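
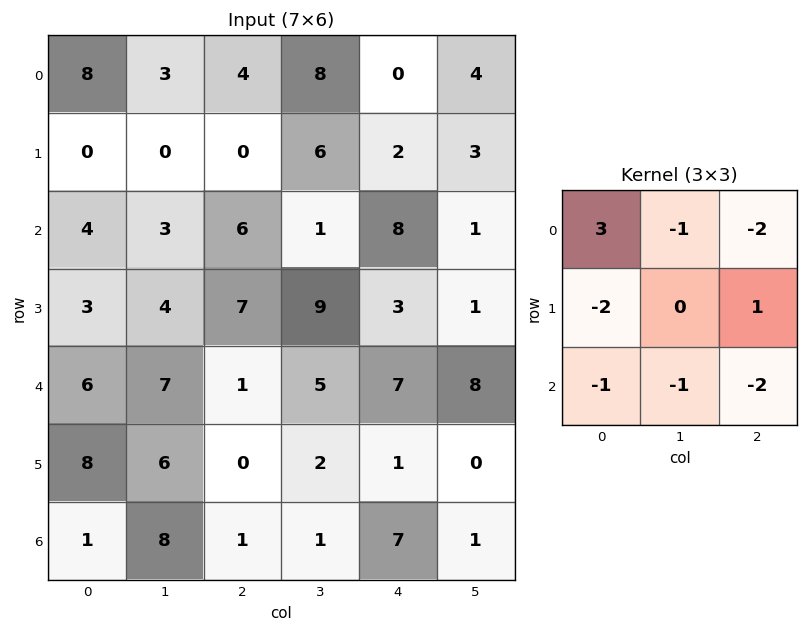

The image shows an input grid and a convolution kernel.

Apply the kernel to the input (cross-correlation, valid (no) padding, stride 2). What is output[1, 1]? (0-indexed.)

The receptive field on the input at this output position is [6 1 8 / 7 9 3 / 1 5 7]. Elementwise product with the kernel and sum: 6·3 + 1·-1 + 8·-2 + 7·-2 + 3·1 + 1·-1 + 5·-1 + 7·-2.

-30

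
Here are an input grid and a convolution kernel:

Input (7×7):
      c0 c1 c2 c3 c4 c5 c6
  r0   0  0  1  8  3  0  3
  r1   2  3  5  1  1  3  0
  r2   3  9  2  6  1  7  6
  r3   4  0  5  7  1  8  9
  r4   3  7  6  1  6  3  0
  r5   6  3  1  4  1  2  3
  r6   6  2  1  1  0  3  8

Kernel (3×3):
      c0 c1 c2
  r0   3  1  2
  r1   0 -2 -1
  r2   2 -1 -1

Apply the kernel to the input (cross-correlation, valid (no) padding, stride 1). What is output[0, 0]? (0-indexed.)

-14

The receptive field on the input at this output position is [0 0 1 / 2 3 5 / 3 9 2]. Elementwise product with the kernel and sum: 0·3 + 0·1 + 1·2 + 3·-2 + 5·-1 + 3·2 + 9·-1 + 2·-1.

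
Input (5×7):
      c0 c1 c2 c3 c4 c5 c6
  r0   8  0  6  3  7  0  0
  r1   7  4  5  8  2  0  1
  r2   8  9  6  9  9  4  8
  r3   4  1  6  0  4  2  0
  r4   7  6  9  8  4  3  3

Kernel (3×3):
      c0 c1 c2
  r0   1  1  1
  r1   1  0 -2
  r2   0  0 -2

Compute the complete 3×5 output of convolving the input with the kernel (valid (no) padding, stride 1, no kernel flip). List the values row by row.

-1 -21 -1 10 -9
0 8 -5 7 -4
-3 9 14 12 19

Output[0,0]: The receptive field on the input at this output position is [8 0 6 / 7 4 5 / 8 9 6]. Elementwise product with the kernel and sum: 8·1 + 0·1 + 6·1 + 7·1 + 5·-2 + 6·-2.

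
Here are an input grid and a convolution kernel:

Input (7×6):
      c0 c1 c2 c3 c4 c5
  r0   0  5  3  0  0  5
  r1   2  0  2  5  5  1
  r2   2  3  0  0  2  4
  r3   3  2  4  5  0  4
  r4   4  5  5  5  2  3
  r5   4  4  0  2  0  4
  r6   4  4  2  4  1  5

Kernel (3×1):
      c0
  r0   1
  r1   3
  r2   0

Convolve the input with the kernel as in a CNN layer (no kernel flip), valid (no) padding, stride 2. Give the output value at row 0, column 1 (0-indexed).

The receptive field on the input at this output position is [3 / 2 / 0]. Elementwise product with the kernel and sum: 3·1 + 2·3.

9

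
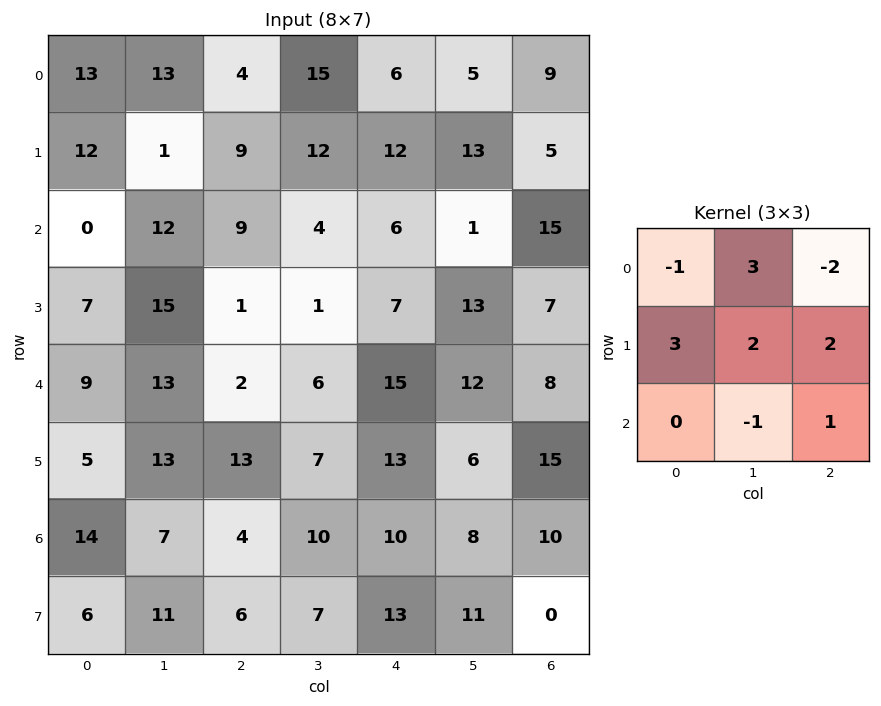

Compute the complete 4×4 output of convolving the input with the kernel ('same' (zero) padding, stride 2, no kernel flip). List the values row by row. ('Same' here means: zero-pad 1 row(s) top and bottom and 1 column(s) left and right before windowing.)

Output[0,0]: The receptive field on the zero-padded input at this output position is [0 0 0 / 0 13 13 / 0 12 1]. Elementwise product with the kernel and sum: 0·-1 + 0·3 + 0·-2 + 0·3 + 13·2 + 13·2 + 12·-1 + 1·1.

41 80 68 28
66 64 30 28
43 35 59 45
36 62 84 83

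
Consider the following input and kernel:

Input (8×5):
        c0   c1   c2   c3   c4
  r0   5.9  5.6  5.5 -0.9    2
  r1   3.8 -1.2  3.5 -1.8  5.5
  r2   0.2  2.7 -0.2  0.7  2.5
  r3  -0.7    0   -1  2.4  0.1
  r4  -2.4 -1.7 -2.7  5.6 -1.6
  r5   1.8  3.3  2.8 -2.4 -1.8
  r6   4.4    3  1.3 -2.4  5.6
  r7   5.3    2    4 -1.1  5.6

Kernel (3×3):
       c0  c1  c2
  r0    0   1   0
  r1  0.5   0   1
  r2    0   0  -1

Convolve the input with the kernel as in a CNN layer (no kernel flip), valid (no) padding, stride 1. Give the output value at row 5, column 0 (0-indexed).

The receptive field on the input at this output position is [1.8 3.3 2.8 / 4.4 3 1.3 / 5.3 2 4]. Elementwise product with the kernel and sum: 3.3·1 + 4.4·0.5 + 1.3·1 + 4·-1.

2.8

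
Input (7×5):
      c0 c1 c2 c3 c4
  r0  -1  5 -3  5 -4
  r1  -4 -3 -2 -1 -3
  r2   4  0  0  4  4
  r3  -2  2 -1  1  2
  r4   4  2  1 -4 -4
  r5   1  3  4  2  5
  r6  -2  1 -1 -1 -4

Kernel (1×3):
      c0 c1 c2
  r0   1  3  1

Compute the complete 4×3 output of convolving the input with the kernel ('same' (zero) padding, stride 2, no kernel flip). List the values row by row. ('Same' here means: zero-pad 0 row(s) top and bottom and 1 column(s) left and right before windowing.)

Output[0,0]: The receptive field on the zero-padded input at this output position is [0 -1 5]. Elementwise product with the kernel and sum: 0·1 + -1·3 + 5·1.

2 1 -7
12 4 16
14 1 -16
-5 -3 -13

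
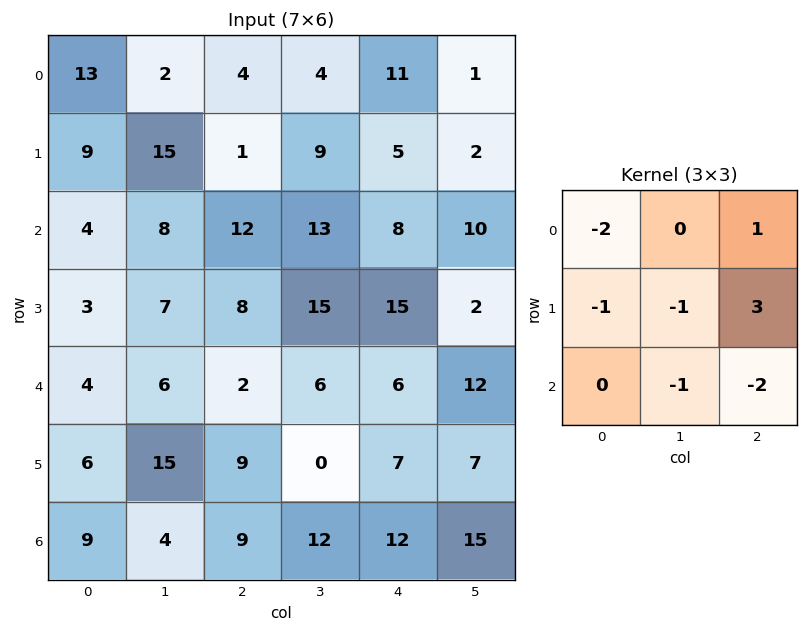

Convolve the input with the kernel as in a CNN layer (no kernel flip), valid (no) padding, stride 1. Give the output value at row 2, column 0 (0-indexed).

8

The receptive field on the input at this output position is [4 8 12 / 3 7 8 / 4 6 2]. Elementwise product with the kernel and sum: 4·-2 + 12·1 + 3·-1 + 7·-1 + 8·3 + 6·-1 + 2·-2.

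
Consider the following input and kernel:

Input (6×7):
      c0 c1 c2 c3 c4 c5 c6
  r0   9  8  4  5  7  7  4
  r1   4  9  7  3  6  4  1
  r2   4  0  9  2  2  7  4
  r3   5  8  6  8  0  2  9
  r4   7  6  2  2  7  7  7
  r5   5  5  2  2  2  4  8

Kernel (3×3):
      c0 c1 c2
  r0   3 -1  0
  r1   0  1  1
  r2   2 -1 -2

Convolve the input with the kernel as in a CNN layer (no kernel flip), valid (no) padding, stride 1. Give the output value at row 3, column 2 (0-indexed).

The receptive field on the input at this output position is [6 8 0 / 2 2 7 / 2 2 2]. Elementwise product with the kernel and sum: 6·3 + 8·-1 + 2·1 + 7·1 + 2·2 + 2·-1 + 2·-2.

17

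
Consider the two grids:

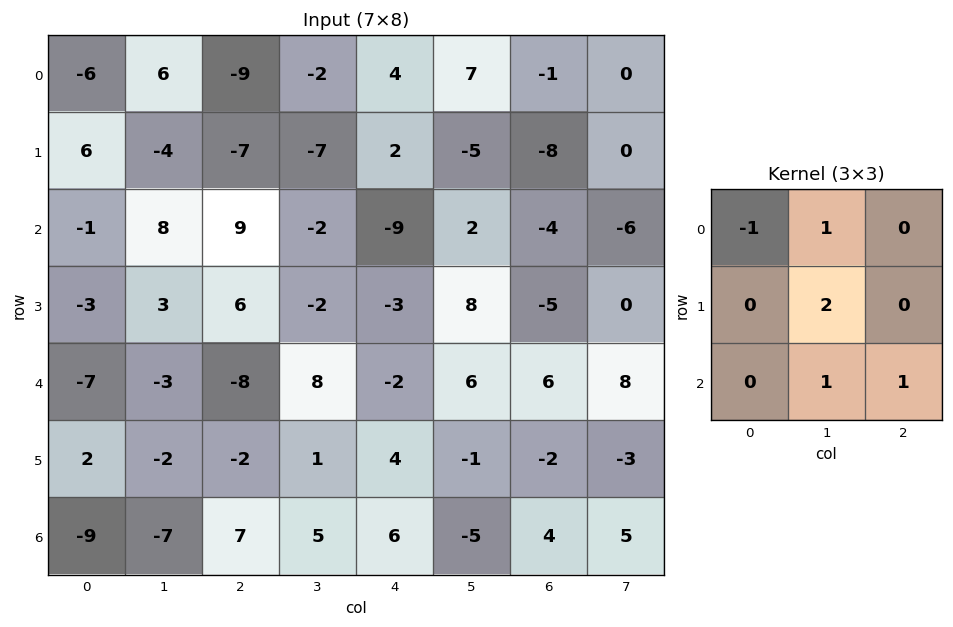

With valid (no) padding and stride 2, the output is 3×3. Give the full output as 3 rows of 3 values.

21 -18 -9
4 -9 39
0 29 5

Output[0,0]: The receptive field on the input at this output position is [-6 6 -9 / 6 -4 -7 / -1 8 9]. Elementwise product with the kernel and sum: -6·-1 + 6·1 + -4·2 + 8·1 + 9·1.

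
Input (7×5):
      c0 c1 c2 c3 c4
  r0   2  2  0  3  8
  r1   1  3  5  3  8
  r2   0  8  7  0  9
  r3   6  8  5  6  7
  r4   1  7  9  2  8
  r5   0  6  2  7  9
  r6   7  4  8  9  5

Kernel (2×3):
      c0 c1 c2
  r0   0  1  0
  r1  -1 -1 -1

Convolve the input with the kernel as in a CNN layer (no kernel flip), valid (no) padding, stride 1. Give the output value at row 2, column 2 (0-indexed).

-18

The receptive field on the input at this output position is [7 0 9 / 5 6 7]. Elementwise product with the kernel and sum: 0·1 + 5·-1 + 6·-1 + 7·-1.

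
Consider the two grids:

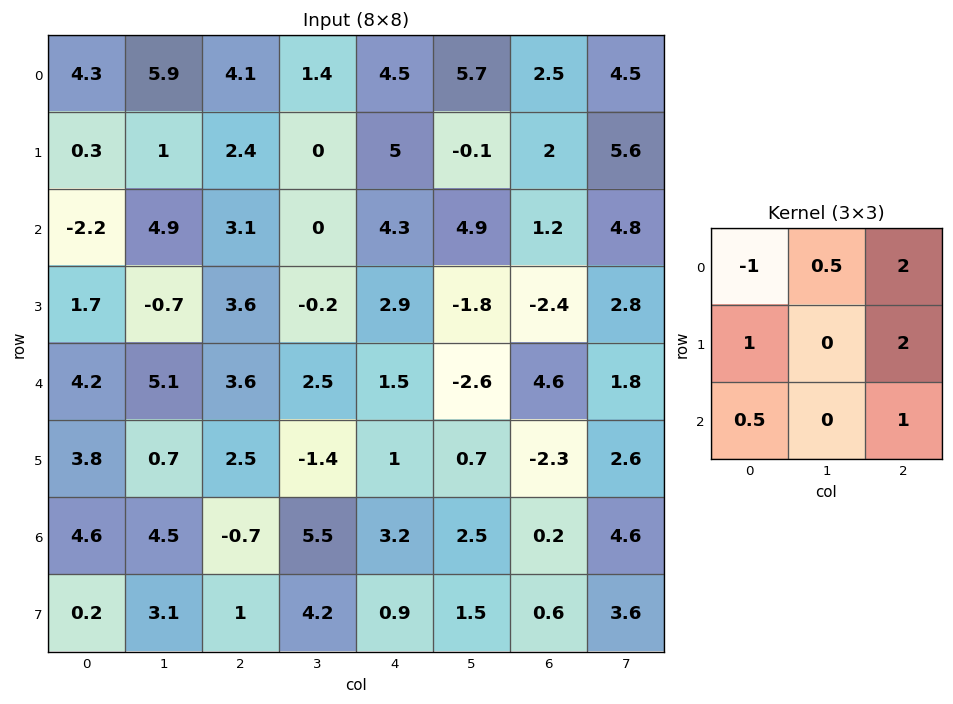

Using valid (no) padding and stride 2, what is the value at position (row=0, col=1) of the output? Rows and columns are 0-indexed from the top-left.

The receptive field on the input at this output position is [4.1 1.4 4.5 / 2.4 0 5 / 3.1 0 4.3]. Elementwise product with the kernel and sum: 4.1·-1 + 1.4·0.5 + 4.5·2 + 2.4·1 + 5·2 + 3.1·0.5 + 4.3·1.

23.85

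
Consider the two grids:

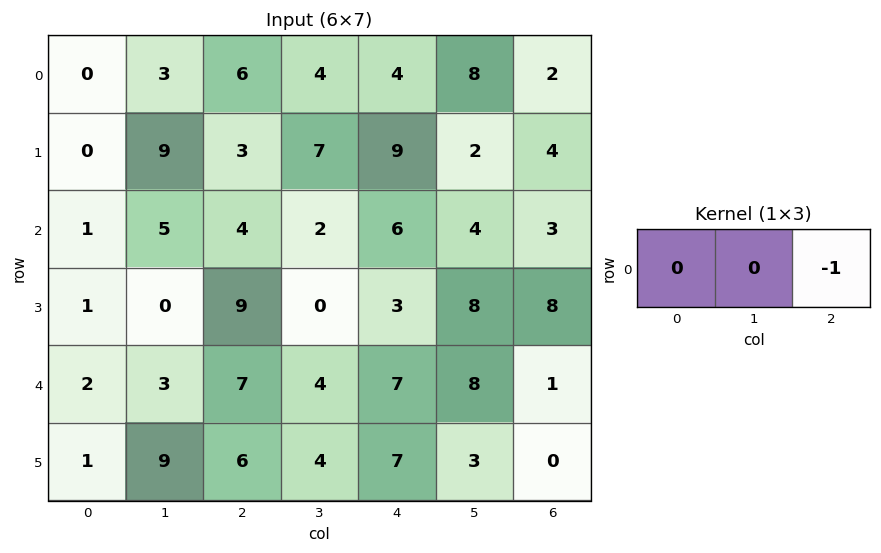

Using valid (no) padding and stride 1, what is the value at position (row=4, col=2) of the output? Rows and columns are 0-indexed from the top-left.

The receptive field on the input at this output position is [7 4 7]. Elementwise product with the kernel and sum: 7·-1.

-7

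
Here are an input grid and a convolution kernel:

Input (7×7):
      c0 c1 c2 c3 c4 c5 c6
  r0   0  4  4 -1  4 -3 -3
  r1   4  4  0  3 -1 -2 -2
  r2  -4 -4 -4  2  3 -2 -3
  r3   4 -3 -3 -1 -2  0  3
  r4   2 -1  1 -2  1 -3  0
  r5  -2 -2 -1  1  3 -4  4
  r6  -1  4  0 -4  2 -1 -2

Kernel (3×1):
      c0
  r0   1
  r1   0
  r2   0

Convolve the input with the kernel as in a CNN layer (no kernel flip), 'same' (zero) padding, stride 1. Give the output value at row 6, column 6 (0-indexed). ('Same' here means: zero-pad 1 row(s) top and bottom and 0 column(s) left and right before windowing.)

4

The receptive field on the zero-padded input at this output position is [4 / -2 / 0]. Elementwise product with the kernel and sum: 4·1.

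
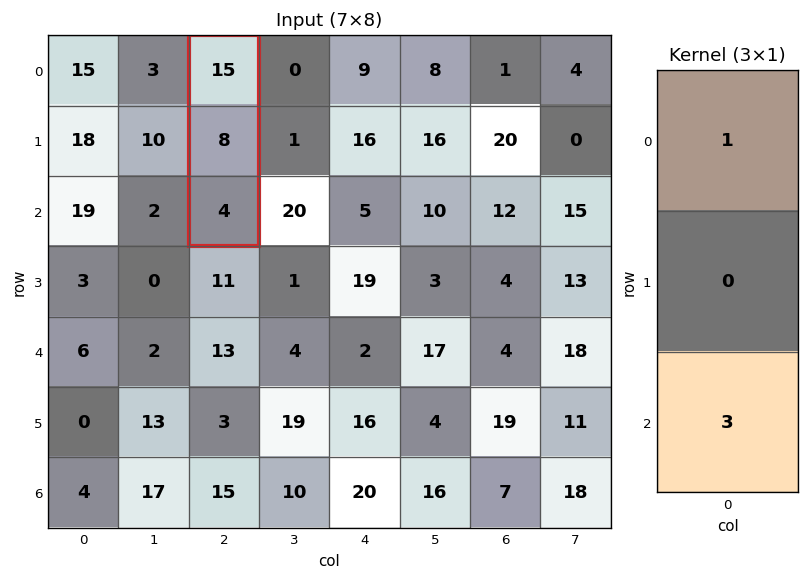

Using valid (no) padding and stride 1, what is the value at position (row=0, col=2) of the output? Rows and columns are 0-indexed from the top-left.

27

The receptive field on the input at this output position is [15 / 8 / 4]. Elementwise product with the kernel and sum: 15·1 + 4·3.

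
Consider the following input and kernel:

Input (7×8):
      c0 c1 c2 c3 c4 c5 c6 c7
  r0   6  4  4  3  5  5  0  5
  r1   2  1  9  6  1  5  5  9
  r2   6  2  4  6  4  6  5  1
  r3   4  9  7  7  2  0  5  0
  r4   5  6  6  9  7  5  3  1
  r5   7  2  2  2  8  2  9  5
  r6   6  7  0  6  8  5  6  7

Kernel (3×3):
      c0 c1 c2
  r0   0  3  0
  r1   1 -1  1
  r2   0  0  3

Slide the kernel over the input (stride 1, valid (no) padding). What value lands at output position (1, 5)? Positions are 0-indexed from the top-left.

The receptive field on the input at this output position is [5 5 9 / 6 5 1 / 0 5 0]. Elementwise product with the kernel and sum: 5·3 + 6·1 + 5·-1 + 1·1 + 0·3.

17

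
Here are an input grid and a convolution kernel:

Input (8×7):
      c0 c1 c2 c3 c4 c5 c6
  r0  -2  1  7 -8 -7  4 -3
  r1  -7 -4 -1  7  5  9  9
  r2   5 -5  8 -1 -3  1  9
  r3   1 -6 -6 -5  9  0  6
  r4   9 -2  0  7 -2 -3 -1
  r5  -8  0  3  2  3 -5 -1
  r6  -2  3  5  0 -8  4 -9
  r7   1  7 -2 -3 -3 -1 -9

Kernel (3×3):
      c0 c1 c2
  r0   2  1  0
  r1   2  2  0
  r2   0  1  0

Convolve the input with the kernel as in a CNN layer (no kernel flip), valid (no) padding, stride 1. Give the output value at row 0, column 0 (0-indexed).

-30

The receptive field on the input at this output position is [-2 1 7 / -7 -4 -1 / 5 -5 8]. Elementwise product with the kernel and sum: -2·2 + 1·1 + -7·2 + -4·2 + -5·1.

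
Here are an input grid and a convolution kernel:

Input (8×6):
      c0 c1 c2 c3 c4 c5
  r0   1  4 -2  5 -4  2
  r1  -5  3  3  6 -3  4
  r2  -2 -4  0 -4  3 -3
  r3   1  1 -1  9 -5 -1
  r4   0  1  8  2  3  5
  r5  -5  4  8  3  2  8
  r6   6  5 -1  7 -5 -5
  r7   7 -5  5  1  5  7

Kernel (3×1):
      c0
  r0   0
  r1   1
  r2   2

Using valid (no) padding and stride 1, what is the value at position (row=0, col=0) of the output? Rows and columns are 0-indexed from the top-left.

The receptive field on the input at this output position is [1 / -5 / -2]. Elementwise product with the kernel and sum: -5·1 + -2·2.

-9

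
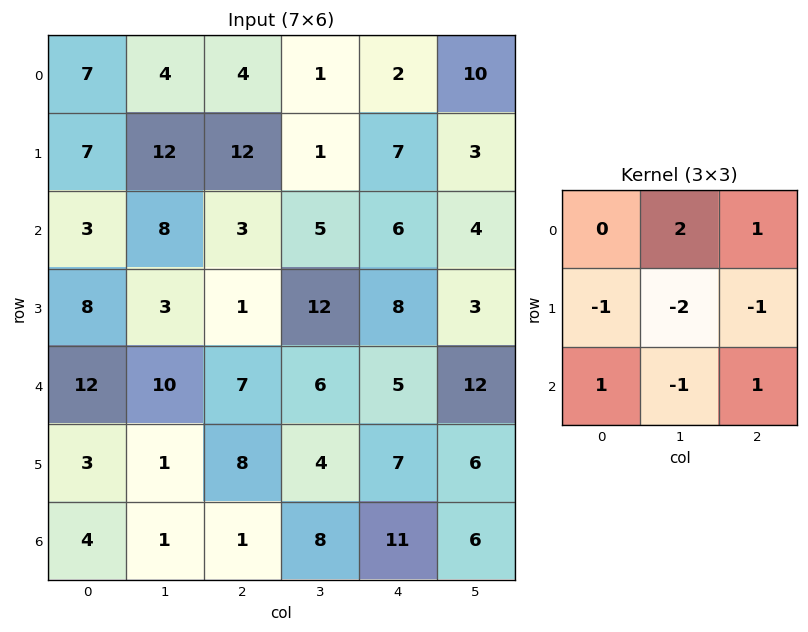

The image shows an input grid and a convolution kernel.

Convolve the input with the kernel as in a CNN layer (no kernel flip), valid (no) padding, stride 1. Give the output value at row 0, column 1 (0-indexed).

The receptive field on the input at this output position is [4 4 1 / 12 12 1 / 8 3 5]. Elementwise product with the kernel and sum: 4·2 + 1·1 + 12·-1 + 12·-2 + 1·-1 + 8·1 + 3·-1 + 5·1.

-18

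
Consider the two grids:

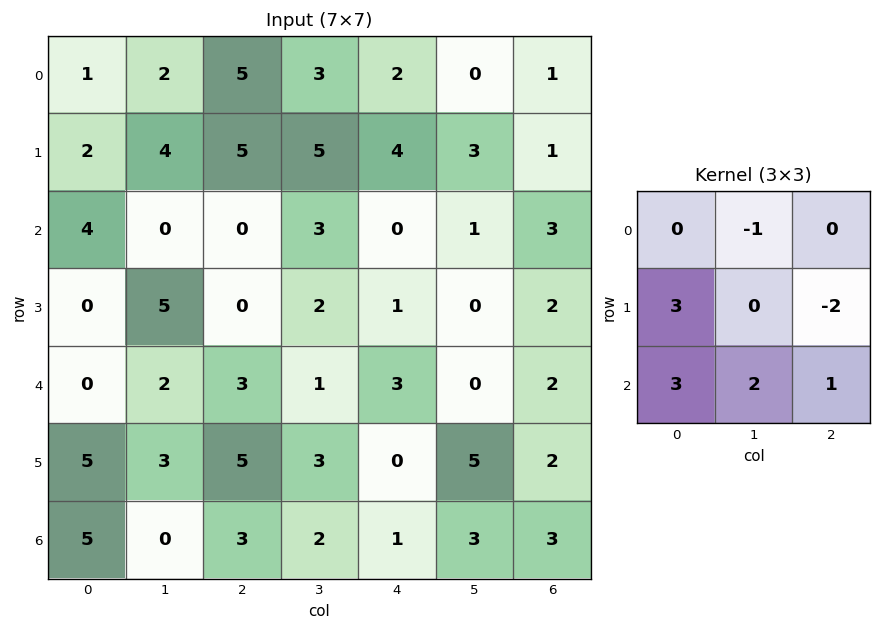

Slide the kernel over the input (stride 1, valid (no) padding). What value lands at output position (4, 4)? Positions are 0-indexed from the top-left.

The receptive field on the input at this output position is [3 0 2 / 0 5 2 / 1 3 3]. Elementwise product with the kernel and sum: 0·-1 + 0·3 + 2·-2 + 1·3 + 3·2 + 3·1.

8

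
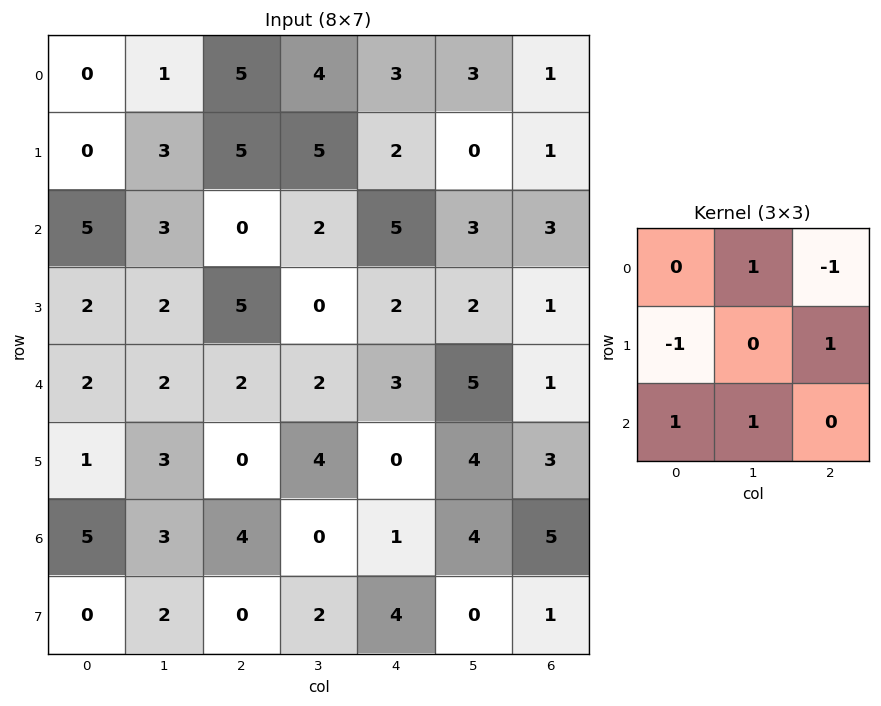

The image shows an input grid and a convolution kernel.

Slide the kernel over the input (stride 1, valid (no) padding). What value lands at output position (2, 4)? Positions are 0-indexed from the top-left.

The receptive field on the input at this output position is [5 3 3 / 2 2 1 / 3 5 1]. Elementwise product with the kernel and sum: 3·1 + 3·-1 + 2·-1 + 1·1 + 3·1 + 5·1.

7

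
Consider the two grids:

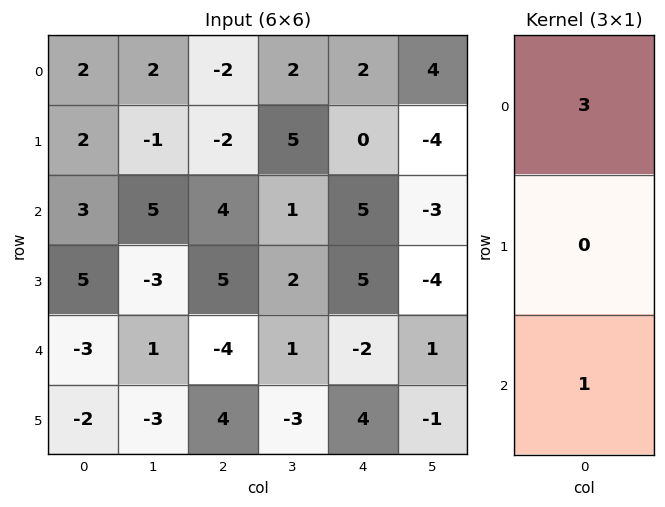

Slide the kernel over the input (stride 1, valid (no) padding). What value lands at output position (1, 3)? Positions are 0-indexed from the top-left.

The receptive field on the input at this output position is [5 / 1 / 2]. Elementwise product with the kernel and sum: 5·3 + 2·1.

17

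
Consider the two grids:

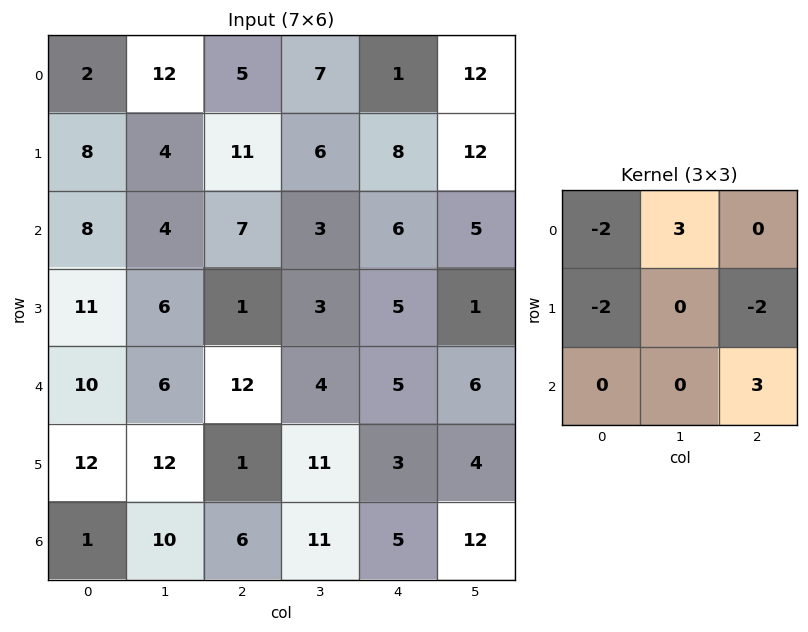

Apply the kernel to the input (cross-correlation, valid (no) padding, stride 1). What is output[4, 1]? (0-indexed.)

The receptive field on the input at this output position is [6 12 4 / 12 1 11 / 10 6 11]. Elementwise product with the kernel and sum: 6·-2 + 12·3 + 12·-2 + 11·-2 + 11·3.

11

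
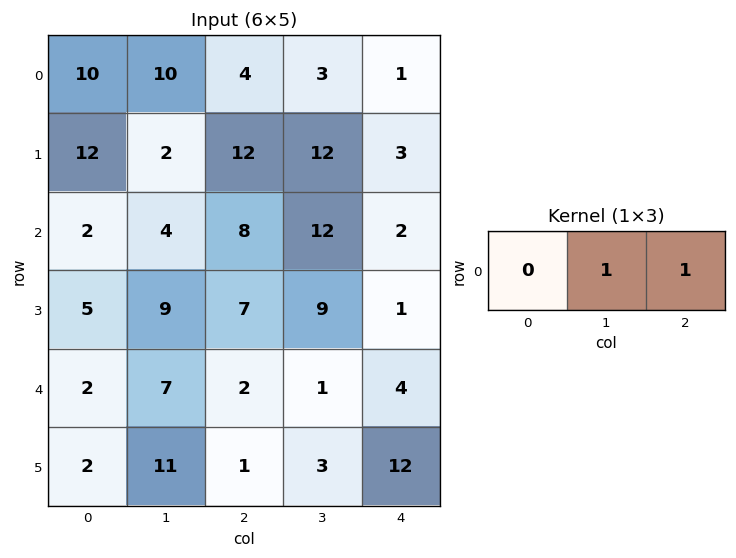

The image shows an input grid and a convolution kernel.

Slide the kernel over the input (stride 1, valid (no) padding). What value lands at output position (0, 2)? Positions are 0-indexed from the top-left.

4

The receptive field on the input at this output position is [4 3 1]. Elementwise product with the kernel and sum: 3·1 + 1·1.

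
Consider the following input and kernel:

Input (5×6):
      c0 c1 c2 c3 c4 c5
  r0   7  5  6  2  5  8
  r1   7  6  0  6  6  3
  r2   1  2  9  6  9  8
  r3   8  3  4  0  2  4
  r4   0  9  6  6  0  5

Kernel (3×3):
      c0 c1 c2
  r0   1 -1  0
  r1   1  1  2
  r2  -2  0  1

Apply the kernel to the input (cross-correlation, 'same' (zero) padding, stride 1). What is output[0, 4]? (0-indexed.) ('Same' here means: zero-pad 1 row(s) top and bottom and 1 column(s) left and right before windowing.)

14

The receptive field on the zero-padded input at this output position is [0 0 0 / 2 5 8 / 6 6 3]. Elementwise product with the kernel and sum: 0·1 + 0·-1 + 2·1 + 5·1 + 8·2 + 6·-2 + 3·1.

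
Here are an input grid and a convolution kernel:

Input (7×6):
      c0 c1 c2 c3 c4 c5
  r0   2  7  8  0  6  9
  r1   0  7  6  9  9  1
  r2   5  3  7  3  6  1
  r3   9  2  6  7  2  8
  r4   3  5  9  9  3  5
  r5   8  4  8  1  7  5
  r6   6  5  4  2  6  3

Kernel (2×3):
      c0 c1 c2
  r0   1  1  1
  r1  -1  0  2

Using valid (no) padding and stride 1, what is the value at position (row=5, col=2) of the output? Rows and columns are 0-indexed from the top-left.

24

The receptive field on the input at this output position is [8 1 7 / 4 2 6]. Elementwise product with the kernel and sum: 8·1 + 1·1 + 7·1 + 4·-1 + 6·2.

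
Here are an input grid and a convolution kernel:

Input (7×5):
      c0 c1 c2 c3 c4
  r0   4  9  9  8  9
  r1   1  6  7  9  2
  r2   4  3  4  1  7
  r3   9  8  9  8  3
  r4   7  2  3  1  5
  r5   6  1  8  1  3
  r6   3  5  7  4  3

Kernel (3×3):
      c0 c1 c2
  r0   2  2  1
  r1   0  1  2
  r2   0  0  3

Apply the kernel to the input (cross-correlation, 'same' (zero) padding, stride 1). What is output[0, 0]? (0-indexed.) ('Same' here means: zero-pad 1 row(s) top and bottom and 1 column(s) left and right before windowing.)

The receptive field on the zero-padded input at this output position is [0 0 0 / 0 4 9 / 0 1 6]. Elementwise product with the kernel and sum: 0·2 + 0·2 + 0·1 + 4·1 + 9·2 + 6·3.

40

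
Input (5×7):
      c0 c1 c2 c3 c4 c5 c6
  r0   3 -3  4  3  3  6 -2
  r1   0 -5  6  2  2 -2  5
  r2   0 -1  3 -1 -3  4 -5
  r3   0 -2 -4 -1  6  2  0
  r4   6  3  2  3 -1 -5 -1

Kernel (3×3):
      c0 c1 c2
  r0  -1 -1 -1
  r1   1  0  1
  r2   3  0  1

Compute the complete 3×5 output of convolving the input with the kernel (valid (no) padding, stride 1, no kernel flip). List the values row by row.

5 -11 4 -11 -14
-2 -12 -16 0 5
14 8 8 5 6

Output[0,0]: The receptive field on the input at this output position is [3 -3 4 / 0 -5 6 / 0 -1 3]. Elementwise product with the kernel and sum: 3·-1 + -3·-1 + 4·-1 + 0·1 + 6·1 + 0·3 + 3·1.
Output[0,1]: The receptive field on the input at this output position is [-3 4 3 / -5 6 2 / -1 3 -1]. Elementwise product with the kernel and sum: -3·-1 + 4·-1 + 3·-1 + -5·1 + 2·1 + -1·3 + -1·1.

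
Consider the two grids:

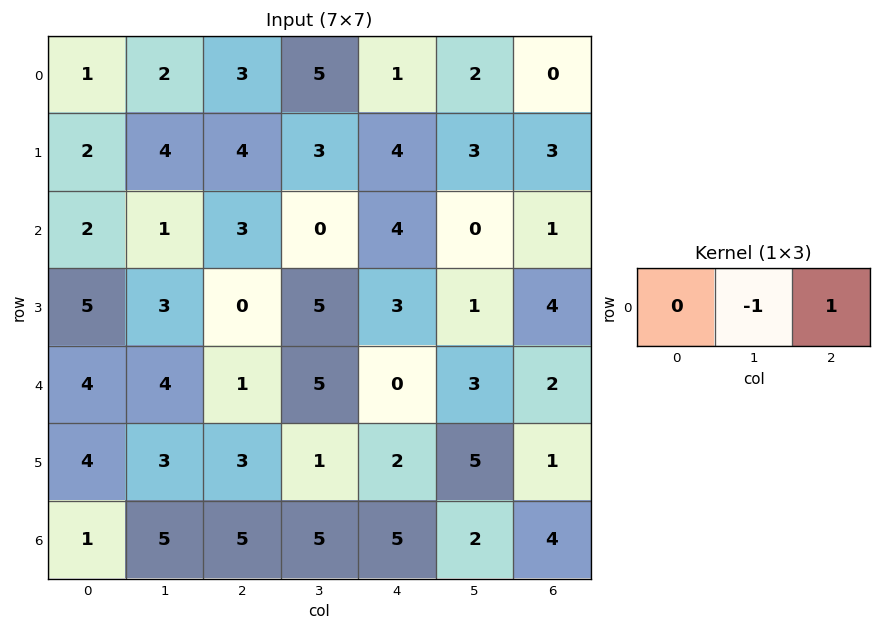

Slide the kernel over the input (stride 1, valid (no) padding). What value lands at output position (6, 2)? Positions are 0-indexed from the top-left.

0

The receptive field on the input at this output position is [5 5 5]. Elementwise product with the kernel and sum: 5·-1 + 5·1.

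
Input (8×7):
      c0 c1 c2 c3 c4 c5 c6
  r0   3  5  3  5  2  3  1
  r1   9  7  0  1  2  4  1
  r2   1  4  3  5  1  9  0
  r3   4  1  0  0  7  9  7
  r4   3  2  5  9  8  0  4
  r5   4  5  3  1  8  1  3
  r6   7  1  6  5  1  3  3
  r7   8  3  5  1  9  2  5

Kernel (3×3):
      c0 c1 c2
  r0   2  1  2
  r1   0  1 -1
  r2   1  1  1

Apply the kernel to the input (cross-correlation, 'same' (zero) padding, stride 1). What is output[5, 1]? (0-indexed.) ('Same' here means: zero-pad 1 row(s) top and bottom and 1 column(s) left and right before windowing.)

The receptive field on the zero-padded input at this output position is [3 2 5 / 4 5 3 / 7 1 6]. Elementwise product with the kernel and sum: 3·2 + 2·1 + 5·2 + 5·1 + 3·-1 + 7·1 + 1·1 + 6·1.

34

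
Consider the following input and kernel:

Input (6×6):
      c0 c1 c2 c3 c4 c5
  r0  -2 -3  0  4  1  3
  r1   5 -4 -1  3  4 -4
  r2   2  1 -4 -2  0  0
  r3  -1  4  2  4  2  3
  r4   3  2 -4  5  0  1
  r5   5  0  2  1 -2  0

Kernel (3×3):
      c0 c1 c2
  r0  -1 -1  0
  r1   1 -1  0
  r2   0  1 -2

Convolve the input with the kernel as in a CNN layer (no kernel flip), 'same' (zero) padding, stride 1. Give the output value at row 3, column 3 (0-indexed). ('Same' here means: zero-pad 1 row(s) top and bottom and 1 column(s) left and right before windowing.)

The receptive field on the zero-padded input at this output position is [-4 -2 0 / 2 4 2 / -4 5 0]. Elementwise product with the kernel and sum: -4·-1 + -2·-1 + 2·1 + 4·-1 + 5·1 + 0·-2.

9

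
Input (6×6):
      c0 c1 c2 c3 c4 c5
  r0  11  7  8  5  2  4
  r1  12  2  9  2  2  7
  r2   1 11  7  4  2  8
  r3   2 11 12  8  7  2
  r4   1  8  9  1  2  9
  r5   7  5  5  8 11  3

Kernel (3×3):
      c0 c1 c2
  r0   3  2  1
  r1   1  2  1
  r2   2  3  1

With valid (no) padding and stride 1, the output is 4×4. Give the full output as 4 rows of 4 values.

122 111 79 58
128 121 105 72
103 138 89 65
100 125 117 106

Output[0,0]: The receptive field on the input at this output position is [11 7 8 / 12 2 9 / 1 11 7]. Elementwise product with the kernel and sum: 11·3 + 7·2 + 8·1 + 12·1 + 2·2 + 9·1 + 1·2 + 11·3 + 7·1.
Output[0,1]: The receptive field on the input at this output position is [7 8 5 / 2 9 2 / 11 7 4]. Elementwise product with the kernel and sum: 7·3 + 8·2 + 5·1 + 2·1 + 9·2 + 2·1 + 11·2 + 7·3 + 4·1.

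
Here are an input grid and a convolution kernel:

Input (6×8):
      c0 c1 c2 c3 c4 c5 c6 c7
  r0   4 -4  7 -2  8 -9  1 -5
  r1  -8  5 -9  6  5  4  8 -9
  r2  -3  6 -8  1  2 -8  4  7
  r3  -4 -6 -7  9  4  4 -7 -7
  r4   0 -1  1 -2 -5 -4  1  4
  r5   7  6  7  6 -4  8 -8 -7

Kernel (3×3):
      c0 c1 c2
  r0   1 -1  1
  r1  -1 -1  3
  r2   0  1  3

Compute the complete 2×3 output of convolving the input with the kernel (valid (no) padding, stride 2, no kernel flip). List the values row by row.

Output[0,0]: The receptive field on the input at this output position is [4 -4 7 / -8 5 -9 / -3 6 -8]. Elementwise product with the kernel and sum: 4·1 + -4·-1 + 7·1 + -8·-1 + 5·-1 + -9·3 + 6·1 + -8·3.
Output[0,1]: The receptive field on the input at this output position is [7 -2 8 / -9 6 5 / -8 1 2]. Elementwise product with the kernel and sum: 7·1 + -2·-1 + 8·1 + -9·-1 + 6·-1 + 5·3 + 1·1 + 2·3.

-27 42 37
-26 -14 -16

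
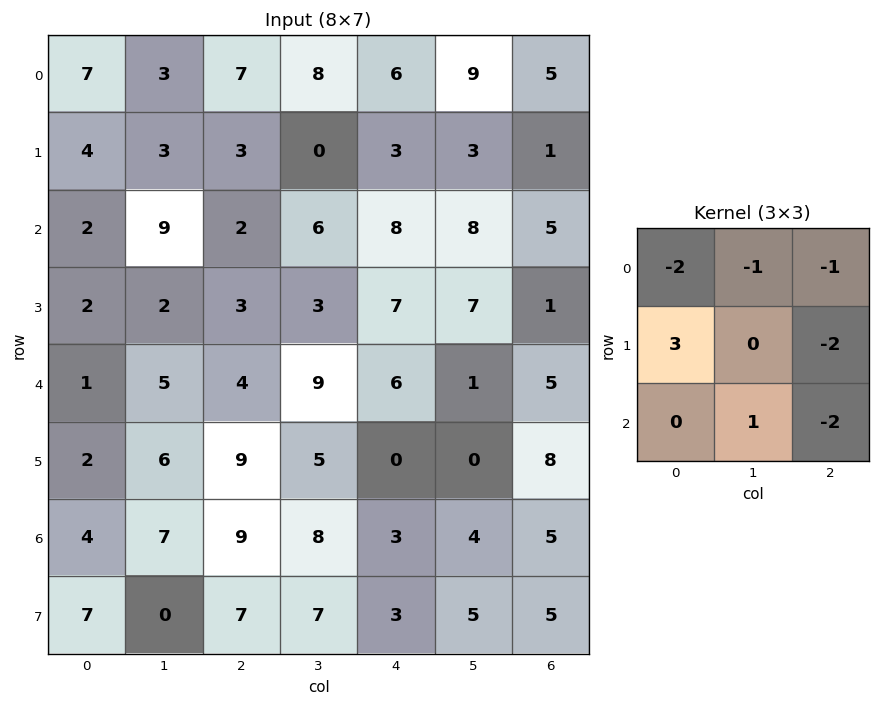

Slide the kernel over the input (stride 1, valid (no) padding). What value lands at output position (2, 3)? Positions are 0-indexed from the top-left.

The receptive field on the input at this output position is [6 8 8 / 3 7 7 / 9 6 1]. Elementwise product with the kernel and sum: 6·-2 + 8·-1 + 8·-1 + 3·3 + 7·-2 + 6·1 + 1·-2.

-29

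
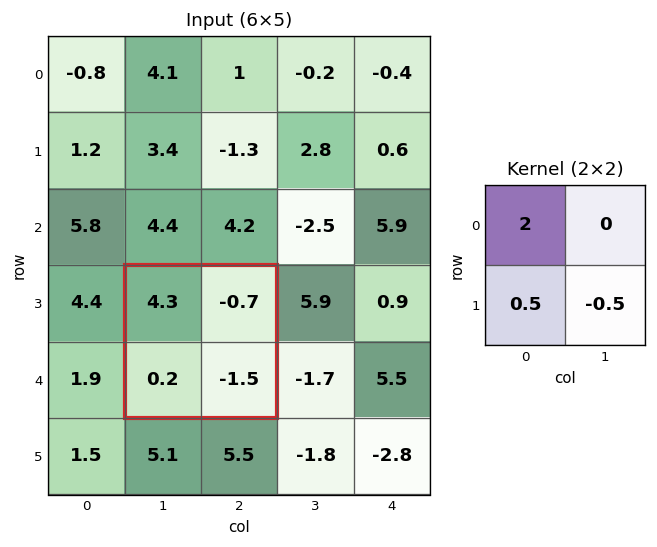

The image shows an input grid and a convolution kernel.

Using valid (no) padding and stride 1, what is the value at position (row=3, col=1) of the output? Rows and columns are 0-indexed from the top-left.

9.45

The receptive field on the input at this output position is [4.3 -0.7 / 0.2 -1.5]. Elementwise product with the kernel and sum: 4.3·2 + 0.2·0.5 + -1.5·-0.5.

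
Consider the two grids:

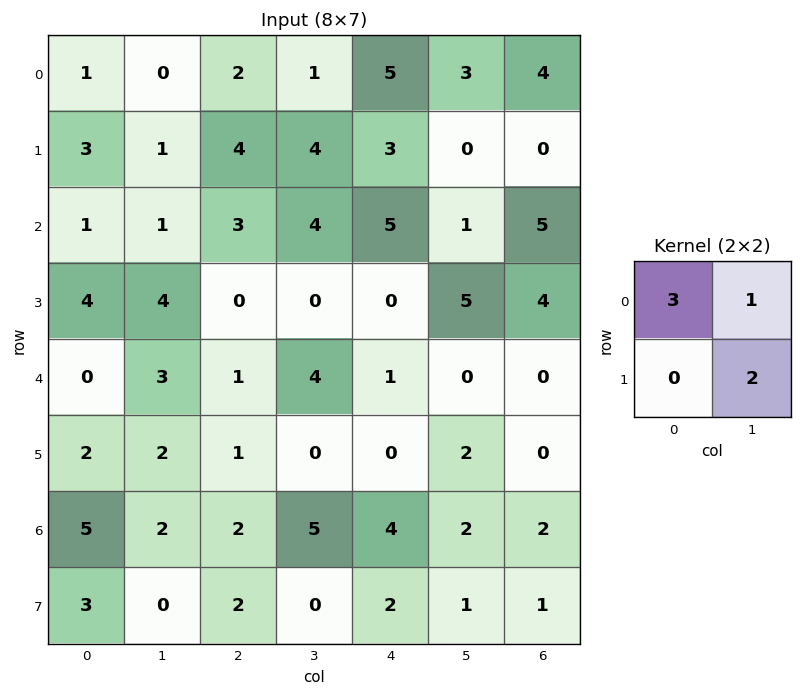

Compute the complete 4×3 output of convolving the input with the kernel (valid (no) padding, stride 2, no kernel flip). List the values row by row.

5 15 18
12 13 26
7 7 7
17 11 16

Output[0,0]: The receptive field on the input at this output position is [1 0 / 3 1]. Elementwise product with the kernel and sum: 1·3 + 0·1 + 1·2.
Output[0,1]: The receptive field on the input at this output position is [2 1 / 4 4]. Elementwise product with the kernel and sum: 2·3 + 1·1 + 4·2.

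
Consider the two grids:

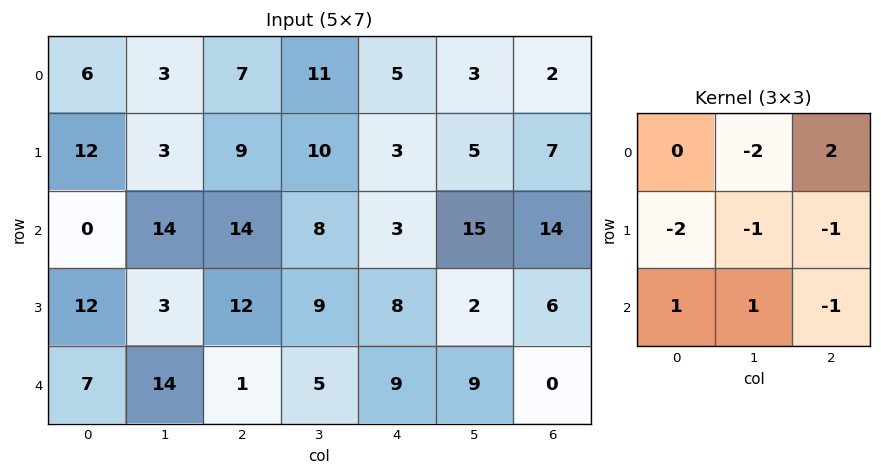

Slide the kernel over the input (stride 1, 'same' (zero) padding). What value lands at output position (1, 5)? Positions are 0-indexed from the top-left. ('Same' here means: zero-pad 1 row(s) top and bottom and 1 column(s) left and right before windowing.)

The receptive field on the zero-padded input at this output position is [5 3 2 / 3 5 7 / 3 15 14]. Elementwise product with the kernel and sum: 3·-2 + 2·2 + 3·-2 + 5·-1 + 7·-1 + 3·1 + 15·1 + 14·-1.

-16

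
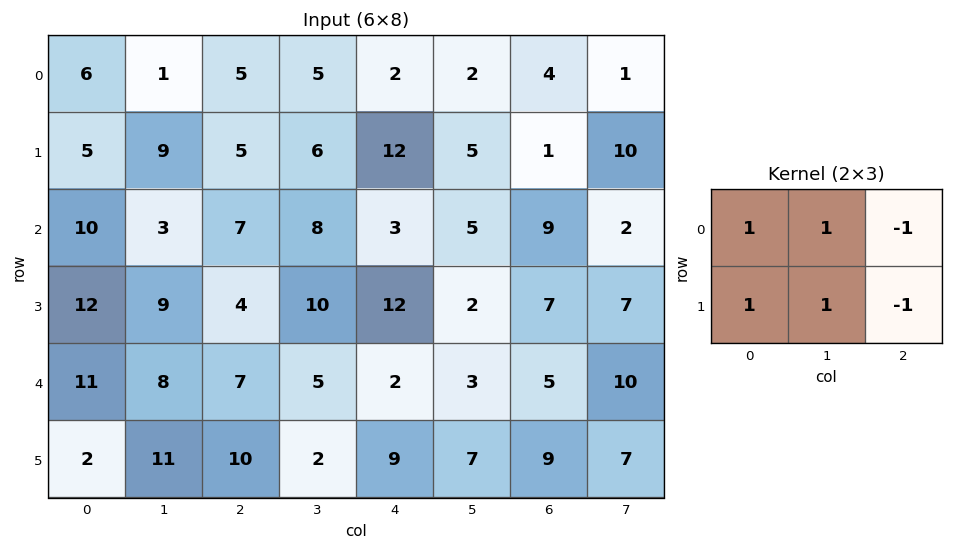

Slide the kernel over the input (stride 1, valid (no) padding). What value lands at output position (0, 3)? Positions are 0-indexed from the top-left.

The receptive field on the input at this output position is [5 2 2 / 6 12 5]. Elementwise product with the kernel and sum: 5·1 + 2·1 + 2·-1 + 6·1 + 12·1 + 5·-1.

18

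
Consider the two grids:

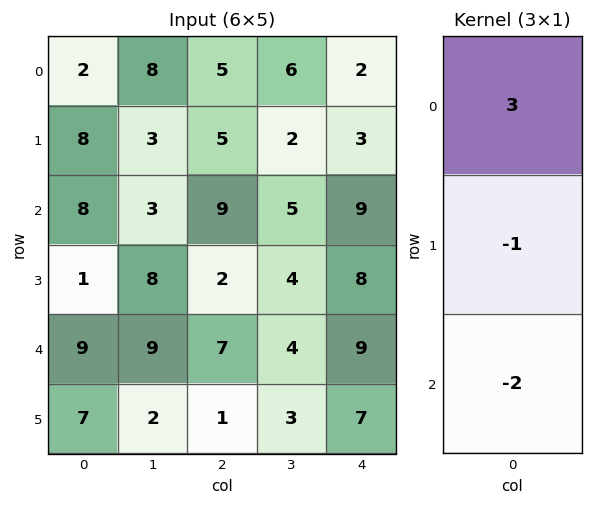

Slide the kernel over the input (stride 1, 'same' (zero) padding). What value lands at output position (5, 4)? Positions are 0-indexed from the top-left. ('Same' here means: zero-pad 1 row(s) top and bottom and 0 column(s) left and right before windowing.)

The receptive field on the zero-padded input at this output position is [9 / 7 / 0]. Elementwise product with the kernel and sum: 9·3 + 7·-1 + 0·-2.

20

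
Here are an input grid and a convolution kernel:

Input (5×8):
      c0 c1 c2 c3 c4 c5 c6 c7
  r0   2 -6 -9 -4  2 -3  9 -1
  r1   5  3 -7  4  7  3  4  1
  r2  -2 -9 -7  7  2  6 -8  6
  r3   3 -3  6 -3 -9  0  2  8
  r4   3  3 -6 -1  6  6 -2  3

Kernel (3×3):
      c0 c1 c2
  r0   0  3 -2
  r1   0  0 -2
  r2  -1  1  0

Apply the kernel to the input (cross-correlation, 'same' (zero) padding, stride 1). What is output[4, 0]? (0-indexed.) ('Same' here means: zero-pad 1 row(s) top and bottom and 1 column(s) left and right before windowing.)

9

The receptive field on the zero-padded input at this output position is [0 3 -3 / 0 3 3 / 0 0 0]. Elementwise product with the kernel and sum: 3·3 + -3·-2 + 3·-2 + 0·-1 + 0·1.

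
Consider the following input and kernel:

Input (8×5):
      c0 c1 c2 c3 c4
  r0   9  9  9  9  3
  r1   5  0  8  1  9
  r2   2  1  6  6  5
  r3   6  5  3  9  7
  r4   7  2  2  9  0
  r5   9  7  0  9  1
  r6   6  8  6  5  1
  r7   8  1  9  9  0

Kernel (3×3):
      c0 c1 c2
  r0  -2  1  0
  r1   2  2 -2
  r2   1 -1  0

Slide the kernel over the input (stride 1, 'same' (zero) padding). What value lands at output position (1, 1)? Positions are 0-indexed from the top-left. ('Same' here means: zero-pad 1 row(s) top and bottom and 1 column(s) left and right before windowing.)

The receptive field on the zero-padded input at this output position is [9 9 9 / 5 0 8 / 2 1 6]. Elementwise product with the kernel and sum: 9·-2 + 9·1 + 5·2 + 0·2 + 8·-2 + 2·1 + 1·-1.

-14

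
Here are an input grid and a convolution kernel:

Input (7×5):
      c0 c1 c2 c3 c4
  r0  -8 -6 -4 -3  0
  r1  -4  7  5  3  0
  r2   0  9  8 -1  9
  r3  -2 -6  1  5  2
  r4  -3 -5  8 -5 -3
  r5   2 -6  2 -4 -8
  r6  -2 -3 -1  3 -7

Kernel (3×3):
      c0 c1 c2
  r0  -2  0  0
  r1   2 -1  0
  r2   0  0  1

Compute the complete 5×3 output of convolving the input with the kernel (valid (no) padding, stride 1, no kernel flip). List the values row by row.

Output[0,0]: The receptive field on the input at this output position is [-8 -6 -4 / -4 7 5 / 0 9 8]. Elementwise product with the kernel and sum: -8·-2 + -4·2 + 7·-1 + 8·1.

9 20 24
0 1 9
10 -36 -22
5 -10 11
15 -1 -15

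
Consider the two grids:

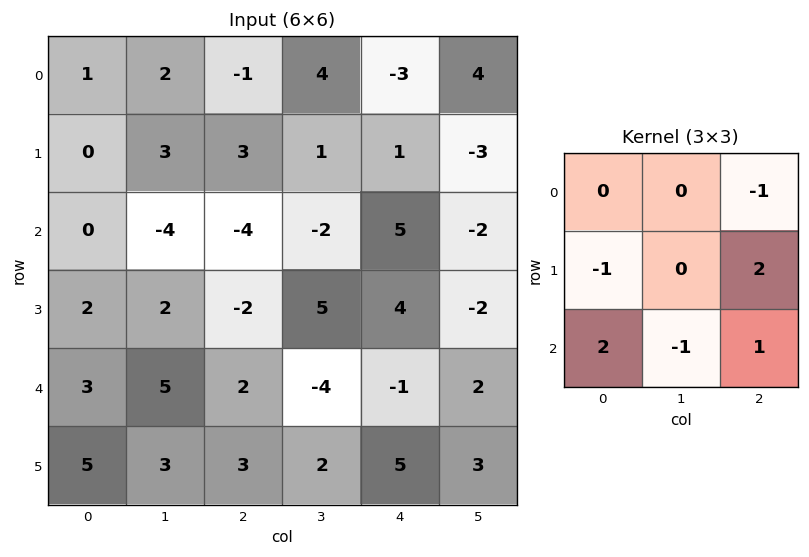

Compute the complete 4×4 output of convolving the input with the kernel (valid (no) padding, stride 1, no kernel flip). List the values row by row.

Output[0,0]: The receptive field on the input at this output position is [1 2 -1 / 0 3 3 / 0 -4 -4]. Elementwise product with the kernel and sum: -1·-1 + 0·-1 + 3·2 + 0·2 + -4·-1 + -4·1.

7 -11 1 -22
-11 10 8 5
1 14 12 -12
13 -13 1 12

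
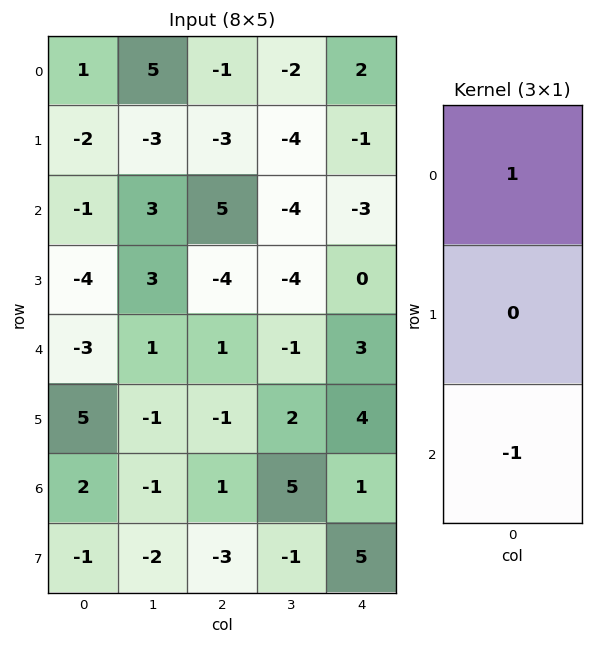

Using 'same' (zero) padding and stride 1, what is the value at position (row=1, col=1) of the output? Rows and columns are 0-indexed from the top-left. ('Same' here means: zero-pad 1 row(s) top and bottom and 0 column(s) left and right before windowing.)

The receptive field on the zero-padded input at this output position is [5 / -3 / 3]. Elementwise product with the kernel and sum: 5·1 + 3·-1.

2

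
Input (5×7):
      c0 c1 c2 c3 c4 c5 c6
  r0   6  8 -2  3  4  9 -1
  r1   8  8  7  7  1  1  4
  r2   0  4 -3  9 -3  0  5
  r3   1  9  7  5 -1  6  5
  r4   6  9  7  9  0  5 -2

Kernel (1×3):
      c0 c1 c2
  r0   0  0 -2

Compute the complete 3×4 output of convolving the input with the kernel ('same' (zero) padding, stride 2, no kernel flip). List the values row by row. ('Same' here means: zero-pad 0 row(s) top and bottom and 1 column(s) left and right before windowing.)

Output[0,0]: The receptive field on the zero-padded input at this output position is [0 6 8]. Elementwise product with the kernel and sum: 8·-2.

-16 -6 -18 0
-8 -18 0 0
-18 -18 -10 0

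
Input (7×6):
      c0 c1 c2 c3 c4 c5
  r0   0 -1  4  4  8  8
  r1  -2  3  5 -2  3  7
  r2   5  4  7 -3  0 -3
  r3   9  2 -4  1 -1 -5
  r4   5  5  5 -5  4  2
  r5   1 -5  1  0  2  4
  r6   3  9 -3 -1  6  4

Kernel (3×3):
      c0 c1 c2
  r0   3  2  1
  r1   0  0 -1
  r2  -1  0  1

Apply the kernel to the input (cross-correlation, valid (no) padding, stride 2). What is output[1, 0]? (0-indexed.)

34

The receptive field on the input at this output position is [5 4 7 / 9 2 -4 / 5 5 5]. Elementwise product with the kernel and sum: 5·3 + 4·2 + 7·1 + -4·-1 + 5·-1 + 5·1.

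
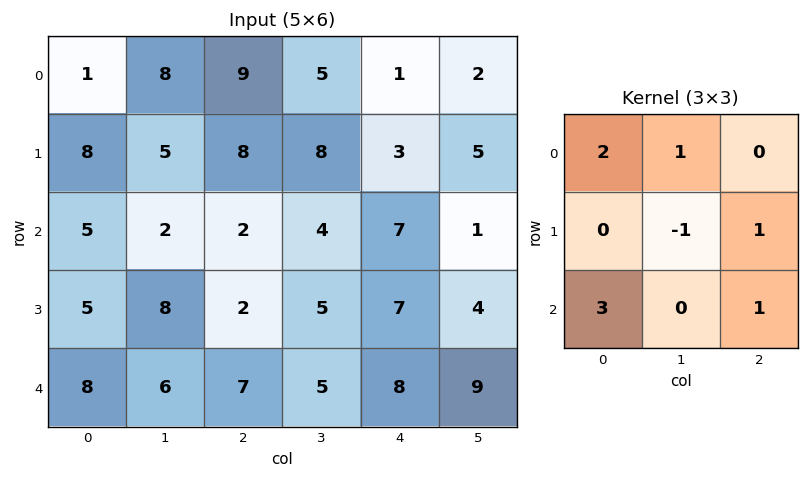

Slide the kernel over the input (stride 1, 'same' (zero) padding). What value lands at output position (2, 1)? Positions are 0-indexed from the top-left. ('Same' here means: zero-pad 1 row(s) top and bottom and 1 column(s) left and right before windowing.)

38

The receptive field on the zero-padded input at this output position is [8 5 8 / 5 2 2 / 5 8 2]. Elementwise product with the kernel and sum: 8·2 + 5·1 + 2·-1 + 2·1 + 5·3 + 2·1.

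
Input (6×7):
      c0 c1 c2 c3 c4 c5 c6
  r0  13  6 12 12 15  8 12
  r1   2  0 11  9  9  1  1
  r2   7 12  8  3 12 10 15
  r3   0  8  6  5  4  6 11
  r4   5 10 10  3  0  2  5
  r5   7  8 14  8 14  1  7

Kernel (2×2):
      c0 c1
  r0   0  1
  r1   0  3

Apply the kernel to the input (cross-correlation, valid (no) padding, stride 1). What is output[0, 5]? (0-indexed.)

The receptive field on the input at this output position is [8 12 / 1 1]. Elementwise product with the kernel and sum: 12·1 + 1·3.

15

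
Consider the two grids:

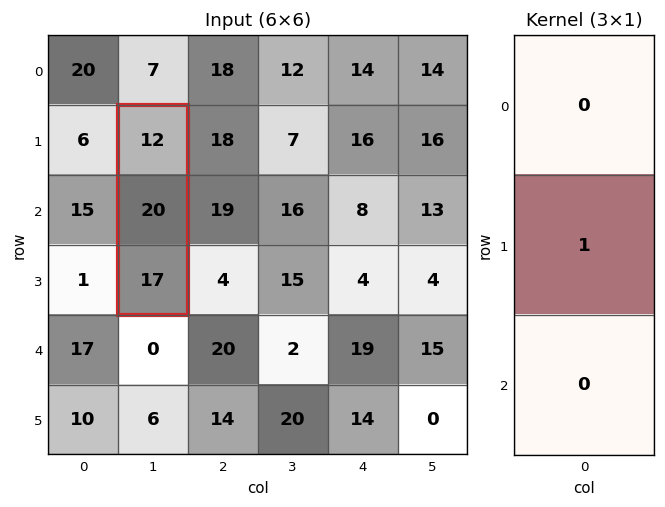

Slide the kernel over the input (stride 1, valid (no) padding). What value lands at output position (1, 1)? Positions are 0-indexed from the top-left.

20

The receptive field on the input at this output position is [12 / 20 / 17]. Elementwise product with the kernel and sum: 20·1.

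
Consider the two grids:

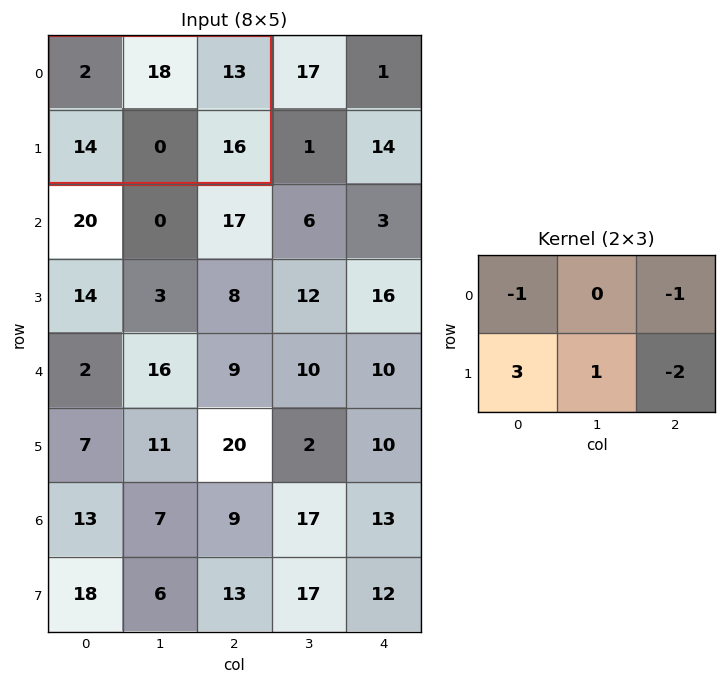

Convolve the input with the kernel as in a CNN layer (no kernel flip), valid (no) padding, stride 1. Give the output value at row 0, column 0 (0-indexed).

The receptive field on the input at this output position is [2 18 13 / 14 0 16]. Elementwise product with the kernel and sum: 2·-1 + 13·-1 + 14·3 + 0·1 + 16·-2.

-5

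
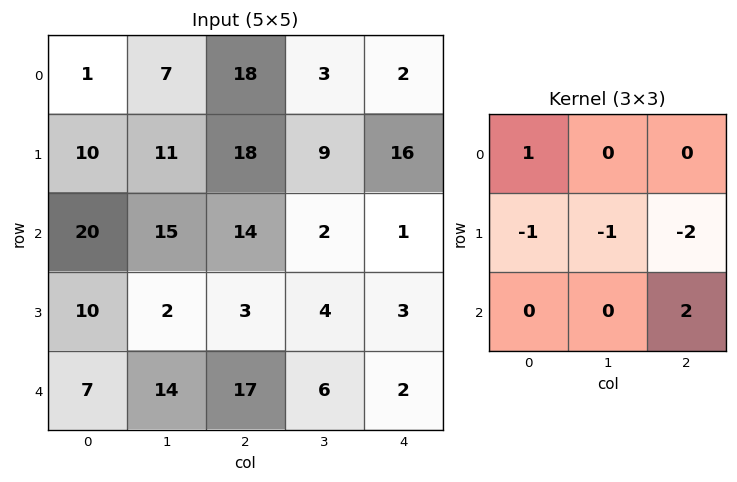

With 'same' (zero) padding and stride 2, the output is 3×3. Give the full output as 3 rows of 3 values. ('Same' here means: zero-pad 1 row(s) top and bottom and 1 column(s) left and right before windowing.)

Output[0,0]: The receptive field on the zero-padded input at this output position is [0 0 0 / 0 1 7 / 0 10 11]. Elementwise product with the kernel and sum: 0·1 + 0·-1 + 1·-1 + 7·-2 + 11·2.
Output[0,1]: The receptive field on the zero-padded input at this output position is [0 0 0 / 7 18 3 / 11 18 9]. Elementwise product with the kernel and sum: 0·1 + 7·-1 + 18·-1 + 3·-2 + 9·2.

7 -13 -5
-46 -14 6
-35 -41 -4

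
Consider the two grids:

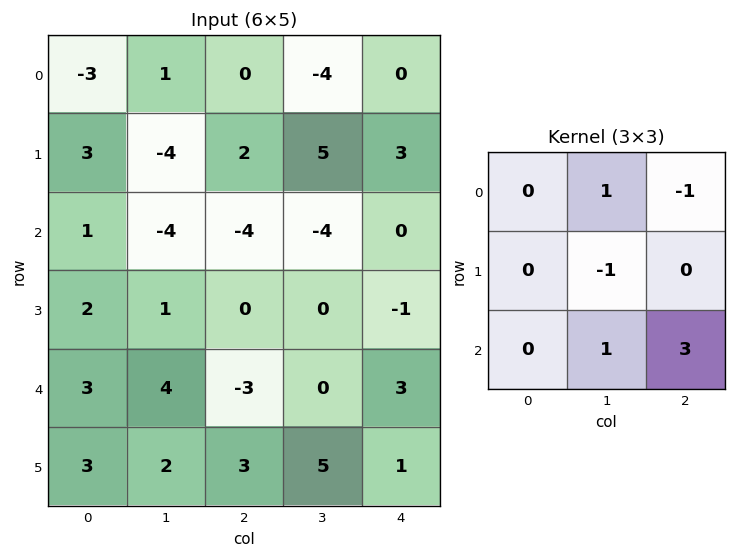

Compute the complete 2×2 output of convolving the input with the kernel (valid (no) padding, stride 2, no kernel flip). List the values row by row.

Output[0,0]: The receptive field on the input at this output position is [-3 1 0 / 3 -4 2 / 1 -4 -4]. Elementwise product with the kernel and sum: 1·1 + 0·-1 + -4·-1 + -4·1 + -4·3.
Output[0,1]: The receptive field on the input at this output position is [0 -4 0 / 2 5 3 / -4 -4 0]. Elementwise product with the kernel and sum: -4·1 + 0·-1 + 5·-1 + -4·1 + 0·3.

-11 -13
-6 5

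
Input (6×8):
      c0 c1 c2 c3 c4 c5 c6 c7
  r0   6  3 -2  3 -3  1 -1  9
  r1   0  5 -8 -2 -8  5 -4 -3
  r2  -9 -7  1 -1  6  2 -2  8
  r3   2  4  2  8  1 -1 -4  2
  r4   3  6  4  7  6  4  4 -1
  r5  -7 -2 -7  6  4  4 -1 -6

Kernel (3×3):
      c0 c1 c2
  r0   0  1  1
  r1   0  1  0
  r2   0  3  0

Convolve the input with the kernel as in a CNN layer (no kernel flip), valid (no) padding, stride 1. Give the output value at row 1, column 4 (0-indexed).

The receptive field on the input at this output position is [-8 5 -4 / 6 2 -2 / 1 -1 -4]. Elementwise product with the kernel and sum: 5·1 + -4·1 + 2·1 + -1·3.

0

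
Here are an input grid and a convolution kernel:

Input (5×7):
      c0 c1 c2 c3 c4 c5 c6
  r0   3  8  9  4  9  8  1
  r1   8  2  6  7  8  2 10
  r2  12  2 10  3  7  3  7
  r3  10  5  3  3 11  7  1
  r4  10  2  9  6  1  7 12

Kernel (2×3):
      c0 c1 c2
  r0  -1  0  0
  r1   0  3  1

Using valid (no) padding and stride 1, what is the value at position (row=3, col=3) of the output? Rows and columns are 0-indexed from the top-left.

7

The receptive field on the input at this output position is [3 11 7 / 6 1 7]. Elementwise product with the kernel and sum: 3·-1 + 1·3 + 7·1.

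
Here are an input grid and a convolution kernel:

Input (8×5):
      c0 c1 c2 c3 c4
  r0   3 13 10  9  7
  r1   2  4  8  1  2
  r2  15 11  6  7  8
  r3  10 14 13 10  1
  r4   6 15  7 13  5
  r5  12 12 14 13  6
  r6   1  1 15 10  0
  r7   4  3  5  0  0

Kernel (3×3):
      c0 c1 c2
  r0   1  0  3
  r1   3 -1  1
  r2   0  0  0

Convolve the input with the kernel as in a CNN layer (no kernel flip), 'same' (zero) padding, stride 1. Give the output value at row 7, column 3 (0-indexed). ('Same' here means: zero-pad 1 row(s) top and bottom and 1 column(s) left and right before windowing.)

30

The receptive field on the zero-padded input at this output position is [15 10 0 / 5 0 0 / 0 0 0]. Elementwise product with the kernel and sum: 15·1 + 0·3 + 5·3 + 0·-1 + 0·1.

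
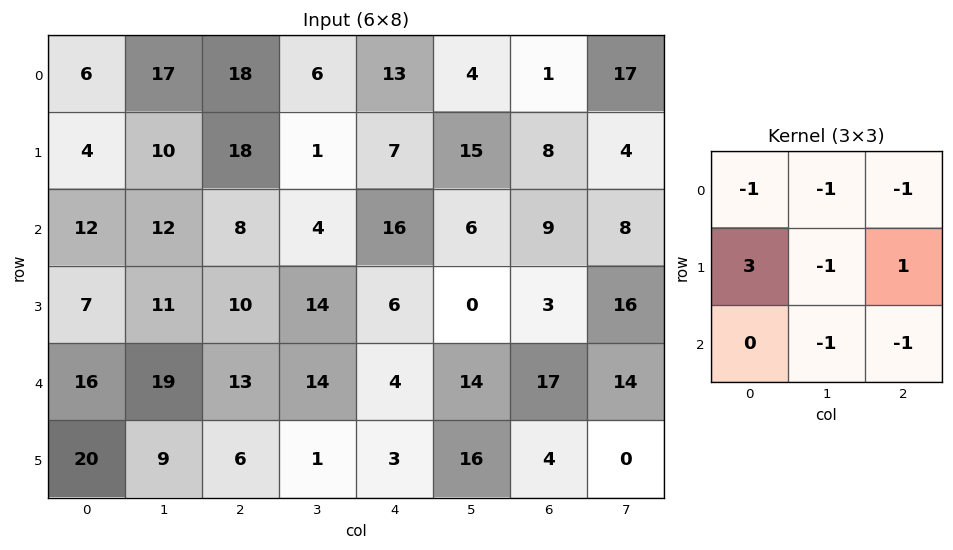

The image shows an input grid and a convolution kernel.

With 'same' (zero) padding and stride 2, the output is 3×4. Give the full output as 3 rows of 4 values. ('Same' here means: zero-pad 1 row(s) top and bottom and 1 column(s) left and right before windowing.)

-3 20 -13 16
-32 -21 -27 -29
-44 16 13 16

Output[0,0]: The receptive field on the zero-padded input at this output position is [0 0 0 / 0 6 17 / 0 4 10]. Elementwise product with the kernel and sum: 0·-1 + 0·-1 + 0·-1 + 0·3 + 6·-1 + 17·1 + 4·-1 + 10·-1.
Output[0,1]: The receptive field on the zero-padded input at this output position is [0 0 0 / 17 18 6 / 10 18 1]. Elementwise product with the kernel and sum: 0·-1 + 0·-1 + 0·-1 + 17·3 + 18·-1 + 6·1 + 18·-1 + 1·-1.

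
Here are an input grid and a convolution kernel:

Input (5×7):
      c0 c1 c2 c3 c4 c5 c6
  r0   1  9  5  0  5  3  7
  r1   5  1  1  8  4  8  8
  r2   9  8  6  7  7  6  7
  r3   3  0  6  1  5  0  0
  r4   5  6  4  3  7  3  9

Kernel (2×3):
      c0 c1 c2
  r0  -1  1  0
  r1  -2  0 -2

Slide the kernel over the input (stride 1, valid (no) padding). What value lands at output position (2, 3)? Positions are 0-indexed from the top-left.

-2

The receptive field on the input at this output position is [7 7 6 / 1 5 0]. Elementwise product with the kernel and sum: 7·-1 + 7·1 + 1·-2 + 0·-2.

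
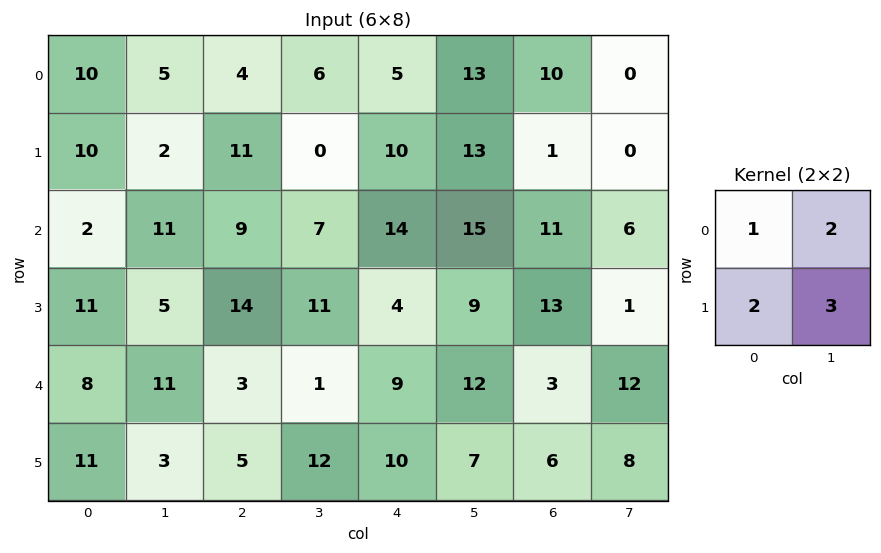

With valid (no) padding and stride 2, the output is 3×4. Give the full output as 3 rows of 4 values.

Output[0,0]: The receptive field on the input at this output position is [10 5 / 10 2]. Elementwise product with the kernel and sum: 10·1 + 5·2 + 10·2 + 2·3.
Output[0,1]: The receptive field on the input at this output position is [4 6 / 11 0]. Elementwise product with the kernel and sum: 4·1 + 6·2 + 11·2 + 0·3.

46 38 90 12
61 84 79 52
61 51 74 63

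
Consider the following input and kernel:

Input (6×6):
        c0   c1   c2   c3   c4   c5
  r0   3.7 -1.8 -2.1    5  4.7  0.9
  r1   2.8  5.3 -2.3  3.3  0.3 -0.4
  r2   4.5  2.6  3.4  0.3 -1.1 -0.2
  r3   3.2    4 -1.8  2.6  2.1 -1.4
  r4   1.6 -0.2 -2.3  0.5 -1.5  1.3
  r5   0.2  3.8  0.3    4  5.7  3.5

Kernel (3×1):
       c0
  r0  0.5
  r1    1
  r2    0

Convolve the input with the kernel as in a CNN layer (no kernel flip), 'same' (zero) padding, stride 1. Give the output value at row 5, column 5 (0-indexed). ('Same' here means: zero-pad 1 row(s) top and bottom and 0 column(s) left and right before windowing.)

4.15

The receptive field on the zero-padded input at this output position is [1.3 / 3.5 / 0]. Elementwise product with the kernel and sum: 1.3·0.5 + 3.5·1.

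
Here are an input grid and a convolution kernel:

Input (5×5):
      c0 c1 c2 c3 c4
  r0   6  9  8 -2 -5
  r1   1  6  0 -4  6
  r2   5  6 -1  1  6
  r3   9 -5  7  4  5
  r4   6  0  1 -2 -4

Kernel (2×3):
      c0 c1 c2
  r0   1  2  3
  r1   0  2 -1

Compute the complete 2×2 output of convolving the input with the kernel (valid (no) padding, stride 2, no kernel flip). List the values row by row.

60 -25
-3 22

Output[0,0]: The receptive field on the input at this output position is [6 9 8 / 1 6 0]. Elementwise product with the kernel and sum: 6·1 + 9·2 + 8·3 + 6·2 + 0·-1.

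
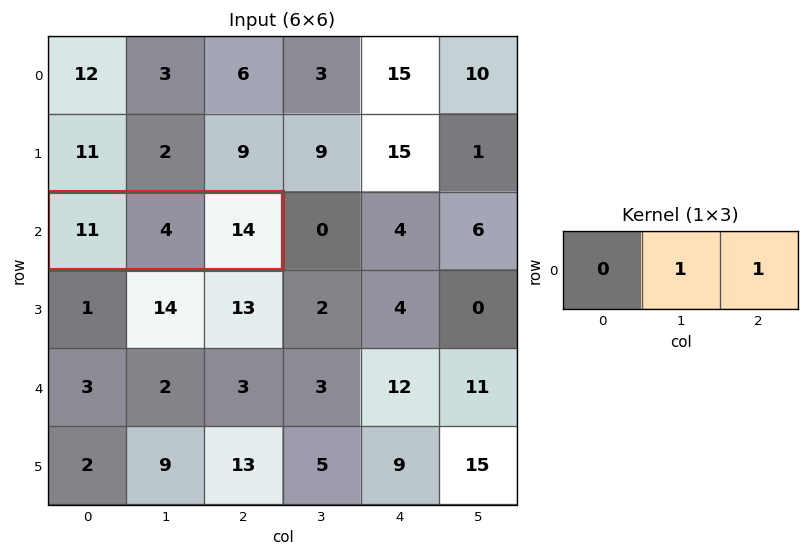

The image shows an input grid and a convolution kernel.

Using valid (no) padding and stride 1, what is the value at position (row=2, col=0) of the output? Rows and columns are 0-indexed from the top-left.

The receptive field on the input at this output position is [11 4 14]. Elementwise product with the kernel and sum: 4·1 + 14·1.

18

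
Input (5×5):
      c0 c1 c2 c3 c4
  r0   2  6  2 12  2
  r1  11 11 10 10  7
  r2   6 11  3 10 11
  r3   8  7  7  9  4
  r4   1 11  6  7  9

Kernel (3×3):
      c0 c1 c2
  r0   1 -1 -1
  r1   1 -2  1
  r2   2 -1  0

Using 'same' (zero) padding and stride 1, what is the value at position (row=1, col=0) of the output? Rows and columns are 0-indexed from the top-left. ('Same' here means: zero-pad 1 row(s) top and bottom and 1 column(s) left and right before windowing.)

-25

The receptive field on the zero-padded input at this output position is [0 2 6 / 0 11 11 / 0 6 11]. Elementwise product with the kernel and sum: 0·1 + 2·-1 + 6·-1 + 0·1 + 11·-2 + 11·1 + 0·2 + 6·-1.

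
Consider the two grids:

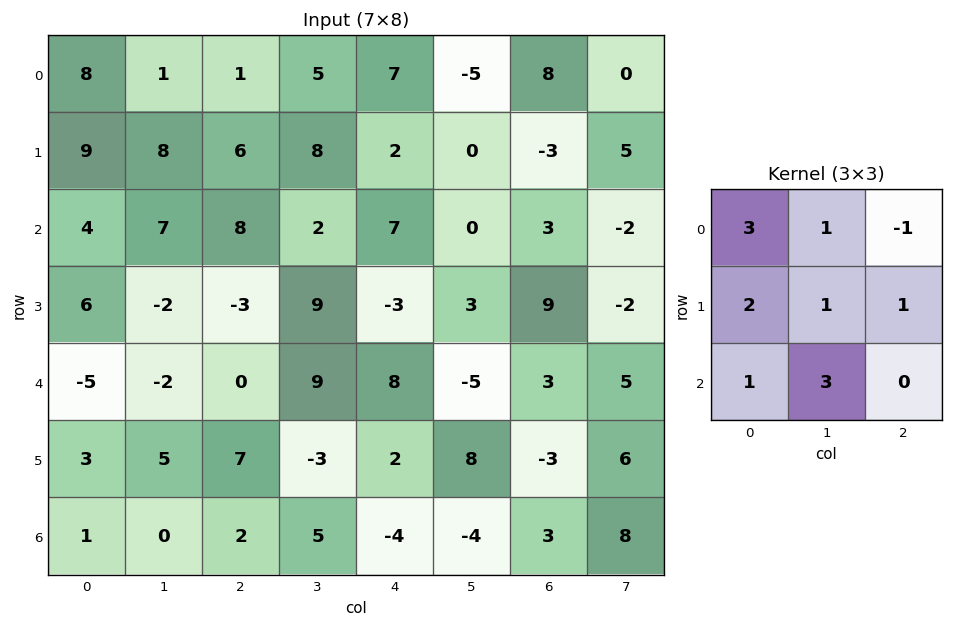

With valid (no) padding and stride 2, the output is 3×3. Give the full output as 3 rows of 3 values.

Output[0,0]: The receptive field on the input at this output position is [8 1 1 / 9 8 6 / 4 7 8]. Elementwise product with the kernel and sum: 8·3 + 1·1 + 1·-1 + 9·2 + 8·1 + 6·1 + 4·1 + 7·3.

81 37 16
7 46 17
2 31 9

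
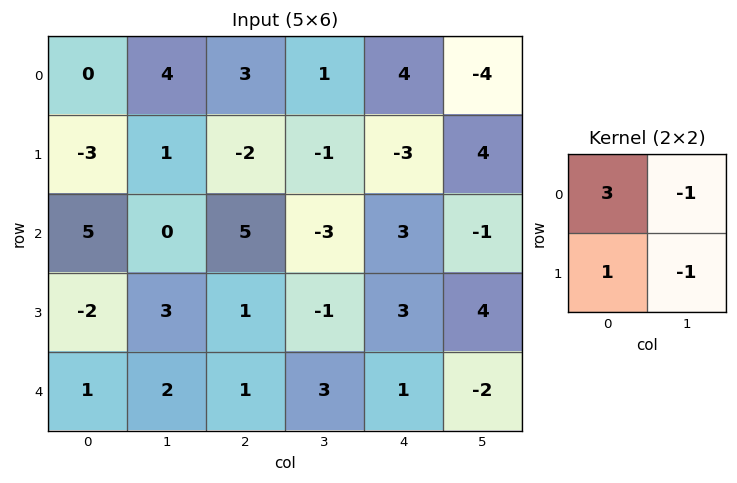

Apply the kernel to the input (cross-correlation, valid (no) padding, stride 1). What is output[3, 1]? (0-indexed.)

9

The receptive field on the input at this output position is [3 1 / 2 1]. Elementwise product with the kernel and sum: 3·3 + 1·-1 + 2·1 + 1·-1.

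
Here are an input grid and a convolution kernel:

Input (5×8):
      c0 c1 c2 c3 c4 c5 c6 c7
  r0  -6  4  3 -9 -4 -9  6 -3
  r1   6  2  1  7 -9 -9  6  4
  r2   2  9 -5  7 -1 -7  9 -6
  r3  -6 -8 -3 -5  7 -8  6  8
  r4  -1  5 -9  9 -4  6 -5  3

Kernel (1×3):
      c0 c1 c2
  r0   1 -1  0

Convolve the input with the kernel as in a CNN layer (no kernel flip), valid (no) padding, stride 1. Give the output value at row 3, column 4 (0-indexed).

The receptive field on the input at this output position is [7 -8 6]. Elementwise product with the kernel and sum: 7·1 + -8·-1.

15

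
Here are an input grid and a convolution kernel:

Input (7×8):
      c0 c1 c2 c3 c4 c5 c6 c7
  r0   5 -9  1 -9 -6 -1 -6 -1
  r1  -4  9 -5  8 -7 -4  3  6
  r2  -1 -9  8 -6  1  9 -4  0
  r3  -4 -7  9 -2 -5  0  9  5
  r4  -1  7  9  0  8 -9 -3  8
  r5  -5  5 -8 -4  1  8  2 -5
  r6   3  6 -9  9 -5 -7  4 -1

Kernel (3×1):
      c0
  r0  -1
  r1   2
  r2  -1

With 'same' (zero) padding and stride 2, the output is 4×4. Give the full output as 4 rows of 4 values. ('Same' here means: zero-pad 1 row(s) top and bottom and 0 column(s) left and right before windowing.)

Output[0,0]: The receptive field on the zero-padded input at this output position is [0 / 5 / -4]. Elementwise product with the kernel and sum: 0·-1 + 5·2 + -4·-1.
Output[0,1]: The receptive field on the zero-padded input at this output position is [0 / 1 / -5]. Elementwise product with the kernel and sum: 0·-1 + 1·2 + -5·-1.

14 7 -5 -15
6 12 14 -20
7 17 20 -17
11 -10 -11 6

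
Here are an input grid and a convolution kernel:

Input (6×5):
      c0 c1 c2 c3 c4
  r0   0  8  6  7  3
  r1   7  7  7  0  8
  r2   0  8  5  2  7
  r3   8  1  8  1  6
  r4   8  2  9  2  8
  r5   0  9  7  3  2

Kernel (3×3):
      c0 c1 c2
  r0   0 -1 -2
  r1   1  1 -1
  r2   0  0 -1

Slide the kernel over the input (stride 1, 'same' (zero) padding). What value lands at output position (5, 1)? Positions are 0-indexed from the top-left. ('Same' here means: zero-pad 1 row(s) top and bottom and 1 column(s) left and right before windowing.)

The receptive field on the zero-padded input at this output position is [8 2 9 / 0 9 7 / 0 0 0]. Elementwise product with the kernel and sum: 2·-1 + 9·-2 + 0·1 + 9·1 + 7·-1 + 0·-1.

-18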